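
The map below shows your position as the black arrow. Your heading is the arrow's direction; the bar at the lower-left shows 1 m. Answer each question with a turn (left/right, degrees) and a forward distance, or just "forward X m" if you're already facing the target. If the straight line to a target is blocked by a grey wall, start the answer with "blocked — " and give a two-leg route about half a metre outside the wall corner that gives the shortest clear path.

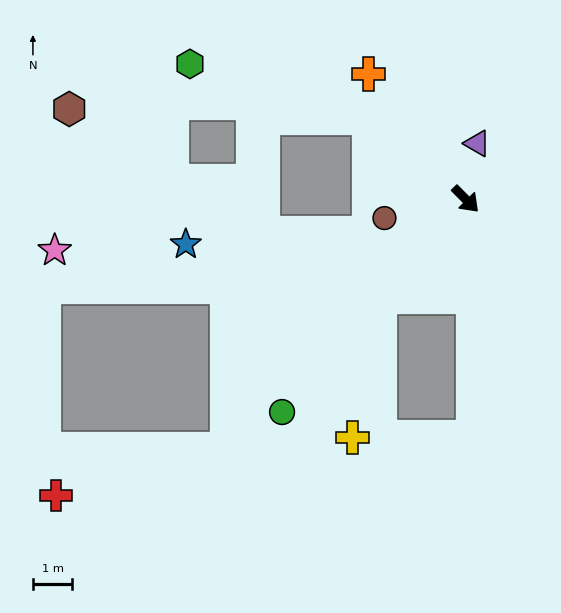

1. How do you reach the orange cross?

turn left 173°, forward 4.0 m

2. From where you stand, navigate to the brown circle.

turn right 122°, forward 2.1 m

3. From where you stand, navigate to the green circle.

turn right 86°, forward 7.1 m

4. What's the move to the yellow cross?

blocked — turn right 86°, forward 3.3 m, then turn left 30°, forward 3.6 m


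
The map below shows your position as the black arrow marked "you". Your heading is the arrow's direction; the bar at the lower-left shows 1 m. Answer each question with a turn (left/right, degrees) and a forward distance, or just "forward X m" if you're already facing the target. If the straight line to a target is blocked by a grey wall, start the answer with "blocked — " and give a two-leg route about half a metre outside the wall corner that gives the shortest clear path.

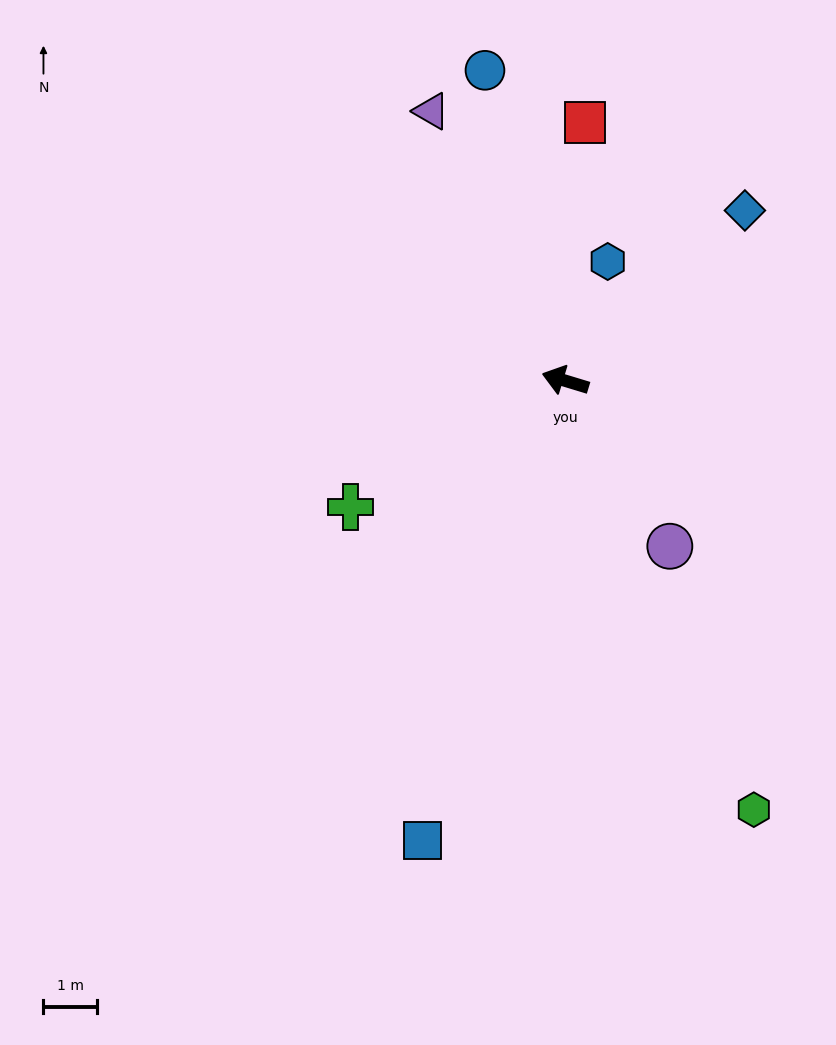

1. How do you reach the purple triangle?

turn right 47°, forward 5.6 m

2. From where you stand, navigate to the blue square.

turn left 90°, forward 9.0 m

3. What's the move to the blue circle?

turn right 59°, forward 6.0 m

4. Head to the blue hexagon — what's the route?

turn right 93°, forward 2.4 m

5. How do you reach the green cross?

turn left 47°, forward 4.6 m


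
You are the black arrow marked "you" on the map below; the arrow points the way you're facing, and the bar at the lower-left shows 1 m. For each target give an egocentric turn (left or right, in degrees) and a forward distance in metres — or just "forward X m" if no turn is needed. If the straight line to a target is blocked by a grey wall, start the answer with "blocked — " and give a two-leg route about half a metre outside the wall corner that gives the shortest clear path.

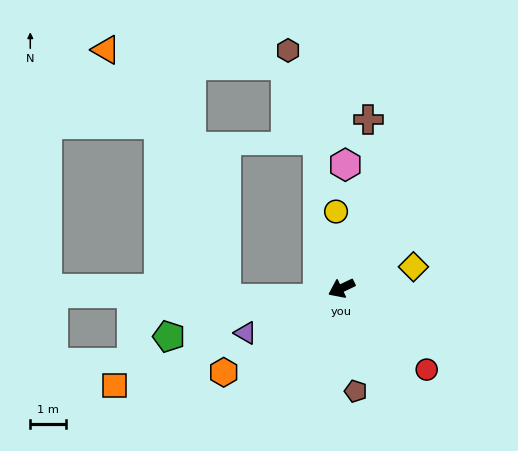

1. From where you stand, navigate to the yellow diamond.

turn left 171°, forward 2.1 m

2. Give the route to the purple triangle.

forward 3.0 m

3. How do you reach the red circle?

turn left 111°, forward 3.3 m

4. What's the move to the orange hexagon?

turn left 10°, forward 4.1 m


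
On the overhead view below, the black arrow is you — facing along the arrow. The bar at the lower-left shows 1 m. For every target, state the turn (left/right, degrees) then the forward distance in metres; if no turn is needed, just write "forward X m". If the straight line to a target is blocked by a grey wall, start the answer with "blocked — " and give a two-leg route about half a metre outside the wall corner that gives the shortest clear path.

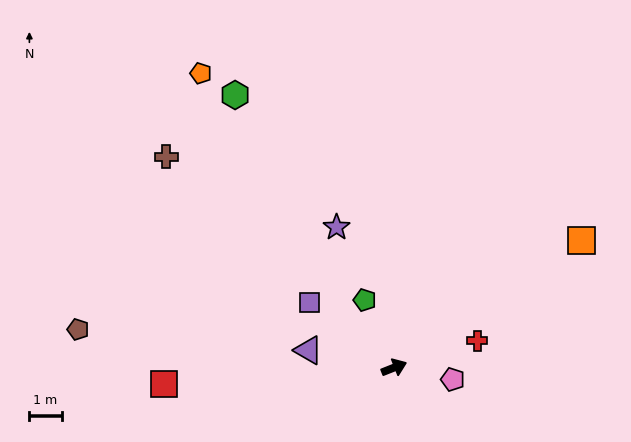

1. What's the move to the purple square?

turn left 121°, forward 3.3 m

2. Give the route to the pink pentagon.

turn right 33°, forward 1.9 m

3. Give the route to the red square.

turn left 162°, forward 7.2 m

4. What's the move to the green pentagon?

turn left 92°, forward 2.3 m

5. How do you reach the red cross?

turn right 4°, forward 2.7 m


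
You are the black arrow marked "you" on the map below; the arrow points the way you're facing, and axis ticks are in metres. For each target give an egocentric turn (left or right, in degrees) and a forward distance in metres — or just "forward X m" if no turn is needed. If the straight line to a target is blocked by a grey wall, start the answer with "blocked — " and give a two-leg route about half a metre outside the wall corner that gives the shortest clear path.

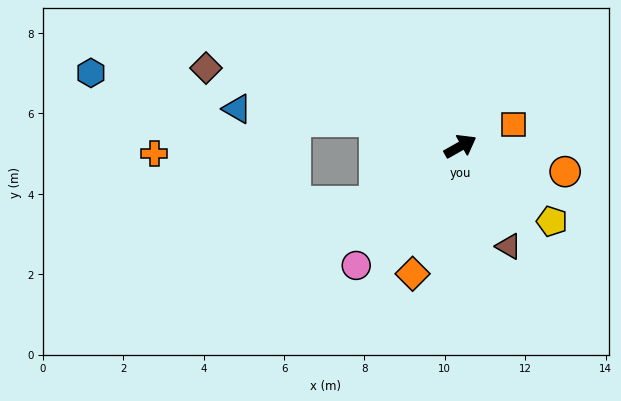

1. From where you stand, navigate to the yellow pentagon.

turn right 69°, forward 2.9 m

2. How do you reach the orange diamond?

turn right 140°, forward 3.4 m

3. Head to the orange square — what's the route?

turn right 7°, forward 1.4 m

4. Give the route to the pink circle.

turn right 161°, forward 3.9 m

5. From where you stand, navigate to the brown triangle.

turn right 94°, forward 2.8 m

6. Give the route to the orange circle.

turn right 43°, forward 2.7 m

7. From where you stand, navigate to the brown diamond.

turn left 134°, forward 6.6 m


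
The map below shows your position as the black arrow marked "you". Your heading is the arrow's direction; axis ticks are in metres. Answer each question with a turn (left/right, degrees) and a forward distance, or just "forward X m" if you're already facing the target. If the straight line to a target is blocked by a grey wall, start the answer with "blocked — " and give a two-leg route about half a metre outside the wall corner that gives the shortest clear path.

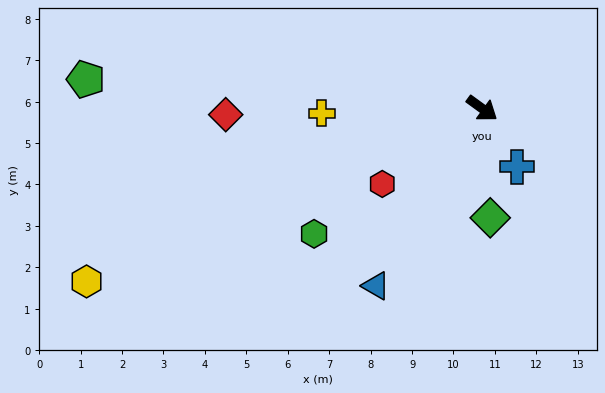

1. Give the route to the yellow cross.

turn right 142°, forward 3.9 m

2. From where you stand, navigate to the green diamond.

turn right 50°, forward 2.6 m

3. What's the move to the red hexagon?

turn right 107°, forward 3.0 m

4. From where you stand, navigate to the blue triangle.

turn right 85°, forward 5.0 m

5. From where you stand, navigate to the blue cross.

turn right 23°, forward 1.6 m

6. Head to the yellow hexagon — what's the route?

turn right 120°, forward 10.4 m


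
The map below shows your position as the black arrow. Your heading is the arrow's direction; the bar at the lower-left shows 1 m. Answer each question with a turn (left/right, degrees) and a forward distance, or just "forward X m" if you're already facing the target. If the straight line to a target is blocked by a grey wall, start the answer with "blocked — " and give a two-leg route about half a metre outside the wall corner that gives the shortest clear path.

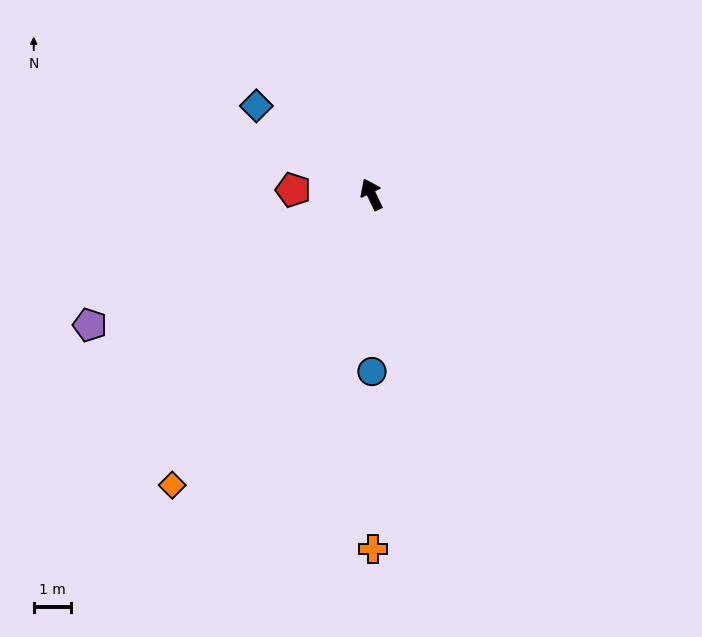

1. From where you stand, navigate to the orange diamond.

turn left 120°, forward 9.3 m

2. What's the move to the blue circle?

turn left 155°, forward 4.7 m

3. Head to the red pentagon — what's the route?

turn left 61°, forward 2.1 m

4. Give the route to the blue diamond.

turn left 27°, forward 3.8 m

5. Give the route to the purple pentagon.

turn left 89°, forward 8.2 m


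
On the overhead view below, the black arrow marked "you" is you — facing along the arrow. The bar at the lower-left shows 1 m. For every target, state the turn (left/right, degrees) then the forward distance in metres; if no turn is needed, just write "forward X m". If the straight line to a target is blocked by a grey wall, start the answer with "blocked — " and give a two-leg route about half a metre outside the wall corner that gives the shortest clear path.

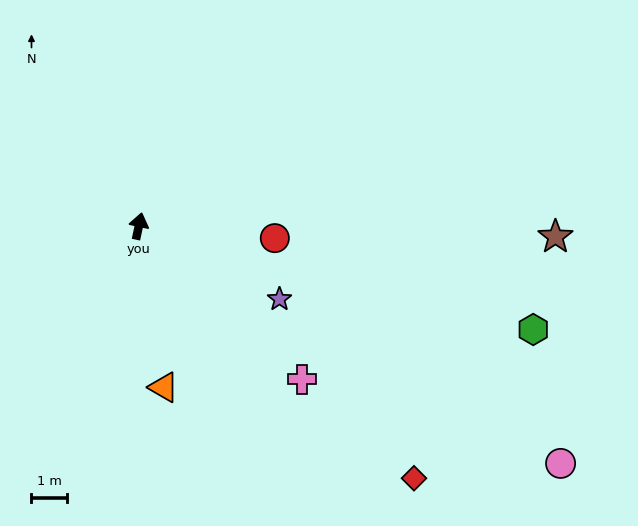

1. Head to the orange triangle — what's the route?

turn right 159°, forward 4.6 m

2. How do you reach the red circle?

turn right 83°, forward 3.9 m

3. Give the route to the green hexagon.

turn right 93°, forward 11.5 m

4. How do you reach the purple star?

turn right 105°, forward 4.5 m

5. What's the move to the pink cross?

turn right 121°, forward 6.3 m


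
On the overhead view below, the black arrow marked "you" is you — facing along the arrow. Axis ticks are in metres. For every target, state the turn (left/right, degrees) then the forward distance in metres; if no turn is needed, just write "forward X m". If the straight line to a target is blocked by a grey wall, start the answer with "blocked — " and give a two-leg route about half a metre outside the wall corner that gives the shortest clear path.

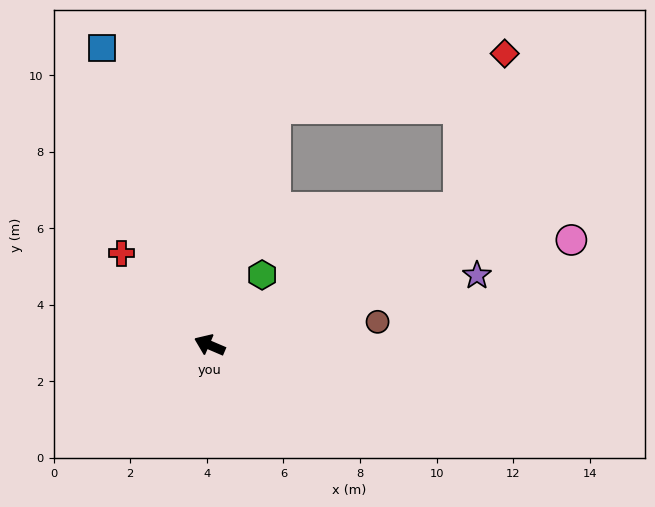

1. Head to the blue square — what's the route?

turn right 47°, forward 8.2 m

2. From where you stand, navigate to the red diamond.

blocked — turn right 128°, forward 7.4 m, then turn left 45°, forward 4.2 m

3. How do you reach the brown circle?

turn right 149°, forward 4.4 m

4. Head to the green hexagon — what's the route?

turn right 104°, forward 2.3 m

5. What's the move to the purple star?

turn right 142°, forward 7.2 m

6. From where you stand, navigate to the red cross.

turn right 23°, forward 3.3 m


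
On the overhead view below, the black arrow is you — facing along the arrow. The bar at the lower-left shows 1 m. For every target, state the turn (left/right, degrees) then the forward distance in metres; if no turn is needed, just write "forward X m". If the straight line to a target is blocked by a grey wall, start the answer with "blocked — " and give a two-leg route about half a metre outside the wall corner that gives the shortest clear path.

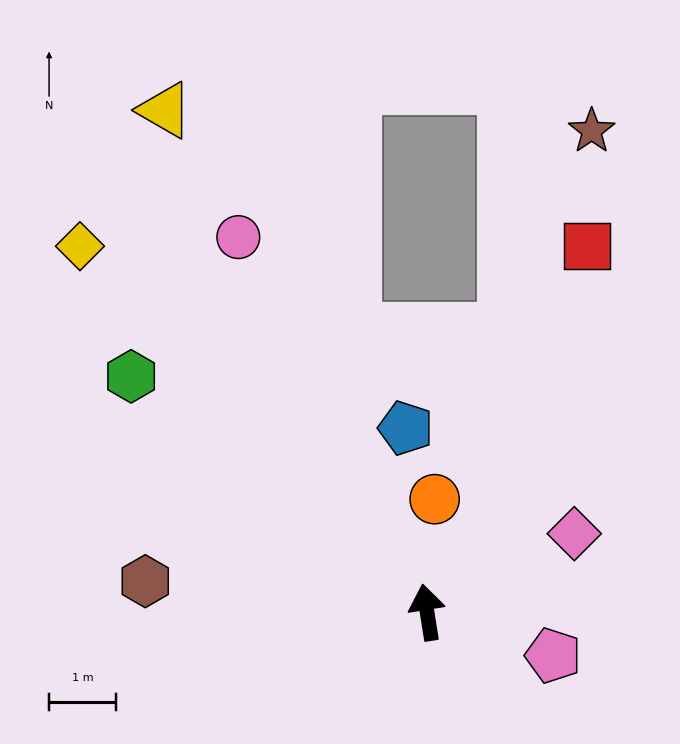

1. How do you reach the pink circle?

turn left 18°, forward 6.3 m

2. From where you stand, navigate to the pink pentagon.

turn right 118°, forward 2.0 m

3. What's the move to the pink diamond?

turn right 71°, forward 2.5 m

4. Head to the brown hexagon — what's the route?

turn left 75°, forward 4.2 m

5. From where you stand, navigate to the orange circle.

turn right 13°, forward 1.7 m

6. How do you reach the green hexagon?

turn left 42°, forward 5.7 m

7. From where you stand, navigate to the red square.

turn right 33°, forward 6.0 m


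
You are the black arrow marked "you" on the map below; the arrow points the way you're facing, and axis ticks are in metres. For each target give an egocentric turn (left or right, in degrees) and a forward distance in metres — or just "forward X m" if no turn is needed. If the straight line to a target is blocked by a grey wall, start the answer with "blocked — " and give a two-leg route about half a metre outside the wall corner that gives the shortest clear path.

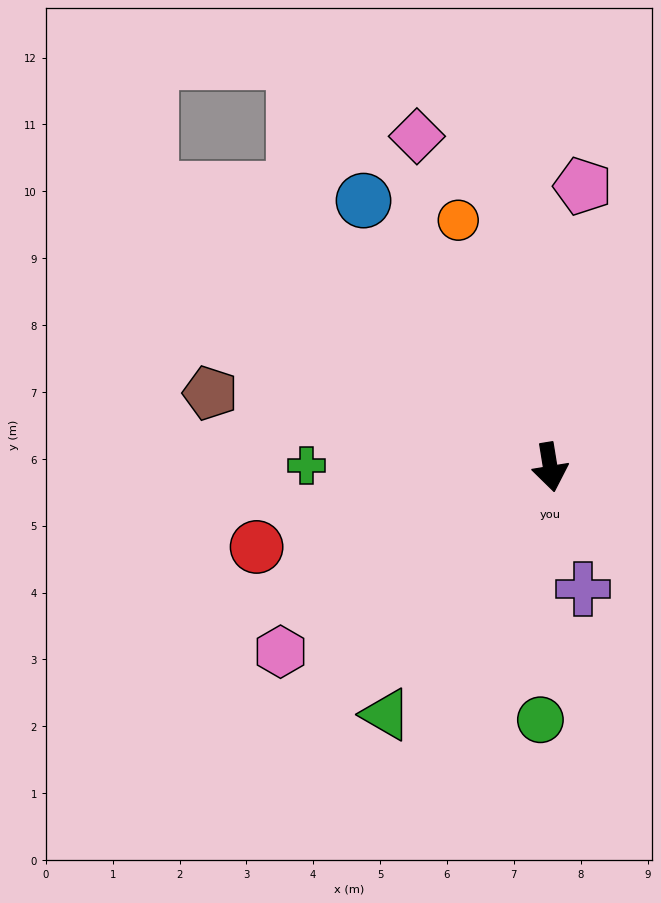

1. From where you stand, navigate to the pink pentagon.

turn left 164°, forward 4.2 m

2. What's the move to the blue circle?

turn right 154°, forward 4.9 m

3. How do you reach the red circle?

turn right 84°, forward 4.6 m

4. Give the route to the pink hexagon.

turn right 65°, forward 4.9 m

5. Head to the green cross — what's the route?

turn right 100°, forward 3.6 m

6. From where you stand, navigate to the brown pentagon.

turn right 112°, forward 5.2 m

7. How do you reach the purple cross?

turn left 6°, forward 1.9 m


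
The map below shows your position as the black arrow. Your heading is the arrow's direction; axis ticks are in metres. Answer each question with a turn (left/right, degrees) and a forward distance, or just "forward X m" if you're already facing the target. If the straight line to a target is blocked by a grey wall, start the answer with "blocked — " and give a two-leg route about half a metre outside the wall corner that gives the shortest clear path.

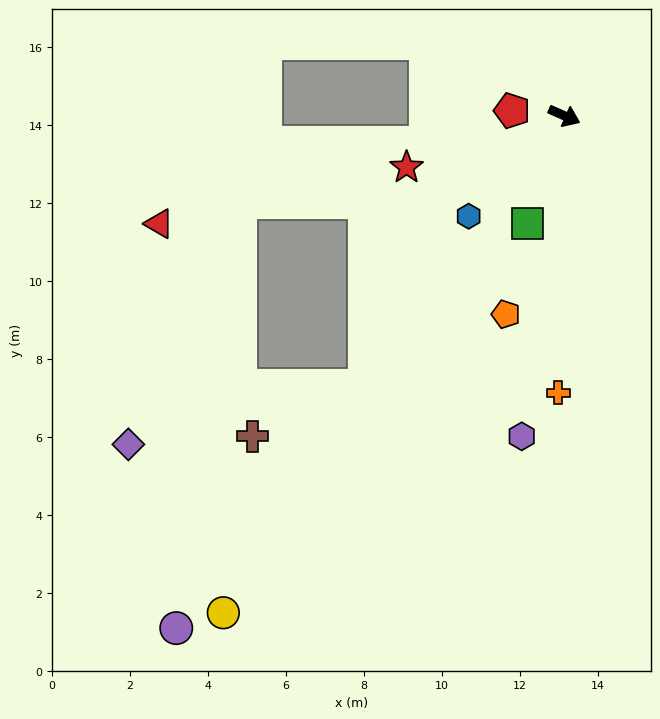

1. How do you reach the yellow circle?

turn right 101°, forward 15.5 m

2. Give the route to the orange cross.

turn right 67°, forward 7.1 m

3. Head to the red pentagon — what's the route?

turn right 162°, forward 1.3 m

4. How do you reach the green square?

turn right 85°, forward 2.9 m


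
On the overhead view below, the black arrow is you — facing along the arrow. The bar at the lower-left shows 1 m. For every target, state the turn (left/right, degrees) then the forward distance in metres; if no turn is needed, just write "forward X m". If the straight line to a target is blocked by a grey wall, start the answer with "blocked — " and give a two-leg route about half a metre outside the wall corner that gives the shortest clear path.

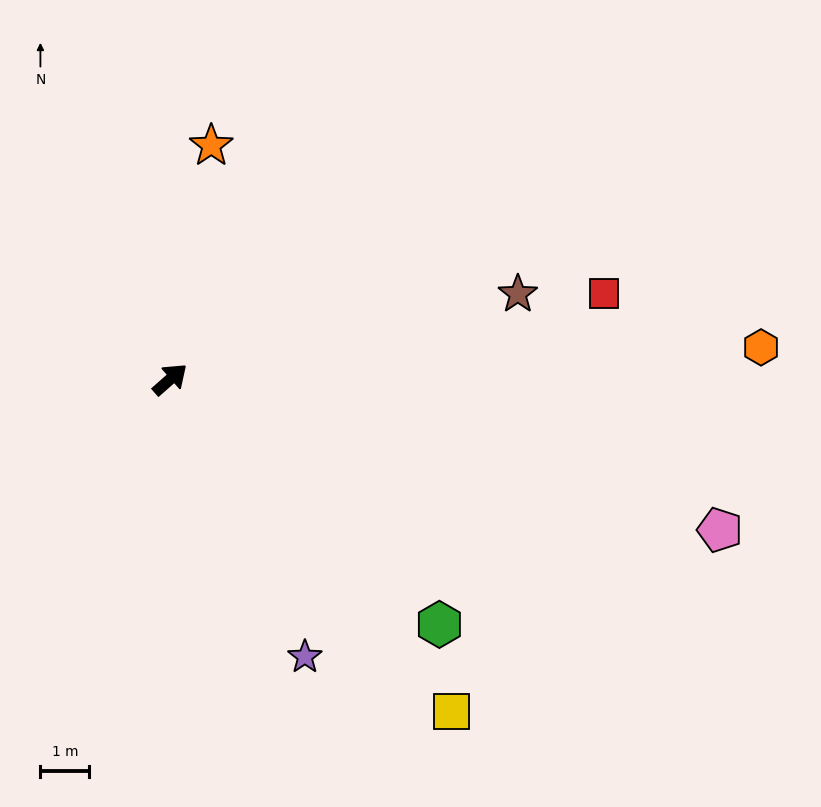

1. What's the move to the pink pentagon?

turn right 57°, forward 11.6 m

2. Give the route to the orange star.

turn left 39°, forward 4.8 m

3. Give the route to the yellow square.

turn right 91°, forward 8.9 m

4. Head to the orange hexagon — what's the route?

turn right 38°, forward 12.1 m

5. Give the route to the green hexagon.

turn right 84°, forward 7.4 m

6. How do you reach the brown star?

turn right 28°, forward 7.3 m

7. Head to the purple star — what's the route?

turn right 105°, forward 6.3 m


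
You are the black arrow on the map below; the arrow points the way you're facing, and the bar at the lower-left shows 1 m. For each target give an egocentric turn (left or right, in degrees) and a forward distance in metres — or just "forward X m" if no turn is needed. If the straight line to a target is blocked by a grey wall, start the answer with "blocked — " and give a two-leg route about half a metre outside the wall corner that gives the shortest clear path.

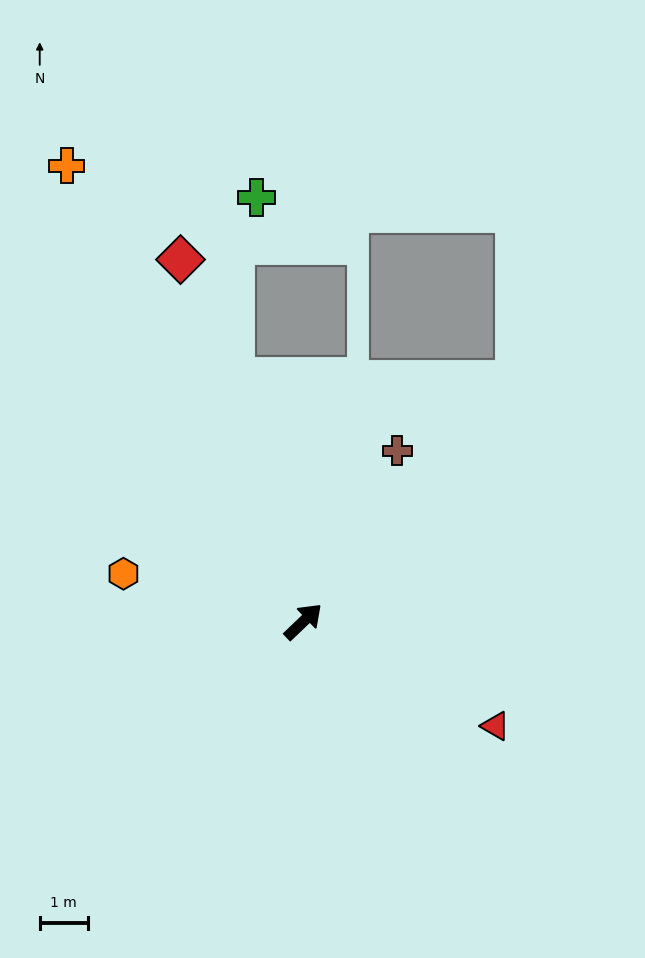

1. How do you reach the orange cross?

turn left 74°, forward 10.8 m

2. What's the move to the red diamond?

turn left 65°, forward 8.0 m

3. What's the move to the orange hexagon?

turn left 121°, forward 3.9 m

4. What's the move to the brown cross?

turn left 17°, forward 4.1 m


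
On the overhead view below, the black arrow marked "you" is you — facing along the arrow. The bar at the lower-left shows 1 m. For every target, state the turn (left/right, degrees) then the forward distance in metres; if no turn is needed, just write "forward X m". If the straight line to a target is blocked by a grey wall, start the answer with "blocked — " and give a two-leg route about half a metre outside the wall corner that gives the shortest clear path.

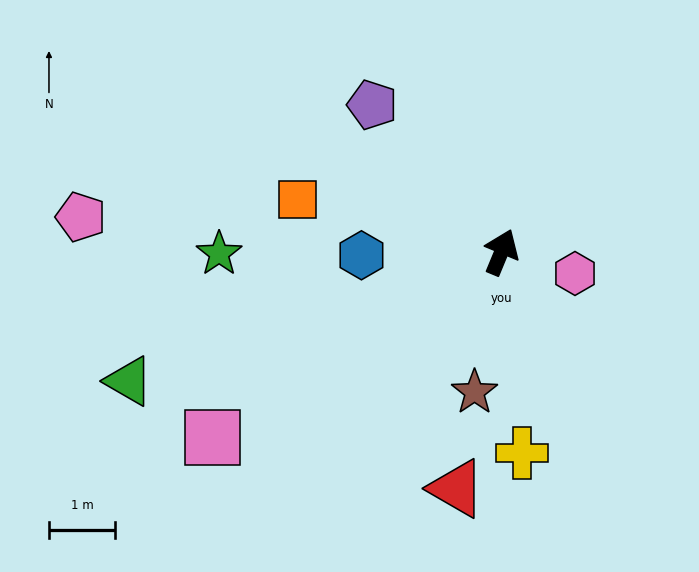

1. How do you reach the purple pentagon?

turn left 64°, forward 3.0 m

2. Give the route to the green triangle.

turn left 132°, forward 6.0 m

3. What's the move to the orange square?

turn left 98°, forward 3.2 m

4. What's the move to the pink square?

turn left 145°, forward 5.2 m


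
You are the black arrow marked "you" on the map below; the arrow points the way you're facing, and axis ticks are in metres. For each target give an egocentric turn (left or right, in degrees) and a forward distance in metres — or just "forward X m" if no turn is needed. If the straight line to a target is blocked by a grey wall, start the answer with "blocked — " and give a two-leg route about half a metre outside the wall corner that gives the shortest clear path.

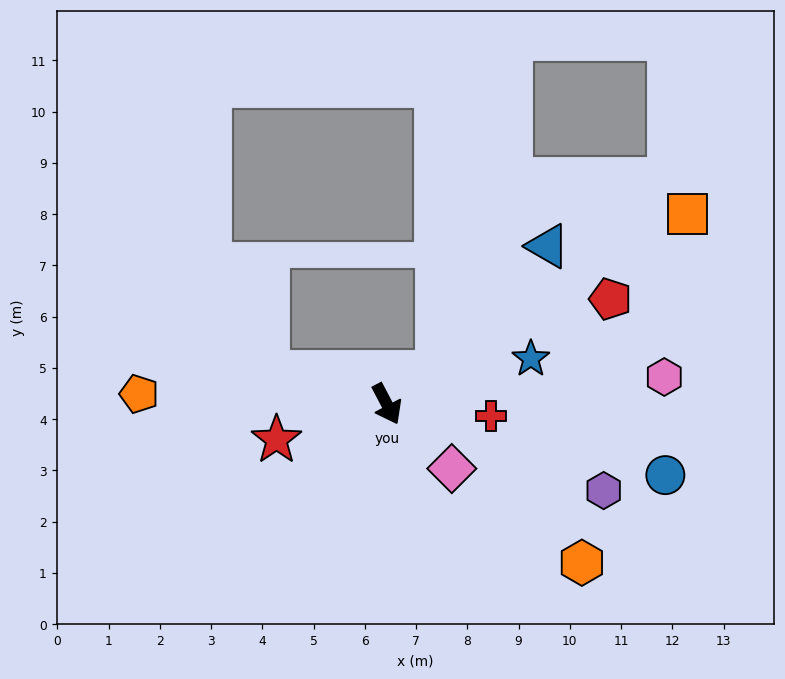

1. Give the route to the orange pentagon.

turn right 120°, forward 4.8 m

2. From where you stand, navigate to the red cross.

turn left 56°, forward 2.0 m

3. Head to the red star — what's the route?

turn right 100°, forward 2.3 m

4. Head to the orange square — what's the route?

turn left 95°, forward 6.9 m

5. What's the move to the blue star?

turn left 80°, forward 2.9 m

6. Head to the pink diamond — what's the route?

turn left 18°, forward 1.8 m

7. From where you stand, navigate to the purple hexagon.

turn left 41°, forward 4.6 m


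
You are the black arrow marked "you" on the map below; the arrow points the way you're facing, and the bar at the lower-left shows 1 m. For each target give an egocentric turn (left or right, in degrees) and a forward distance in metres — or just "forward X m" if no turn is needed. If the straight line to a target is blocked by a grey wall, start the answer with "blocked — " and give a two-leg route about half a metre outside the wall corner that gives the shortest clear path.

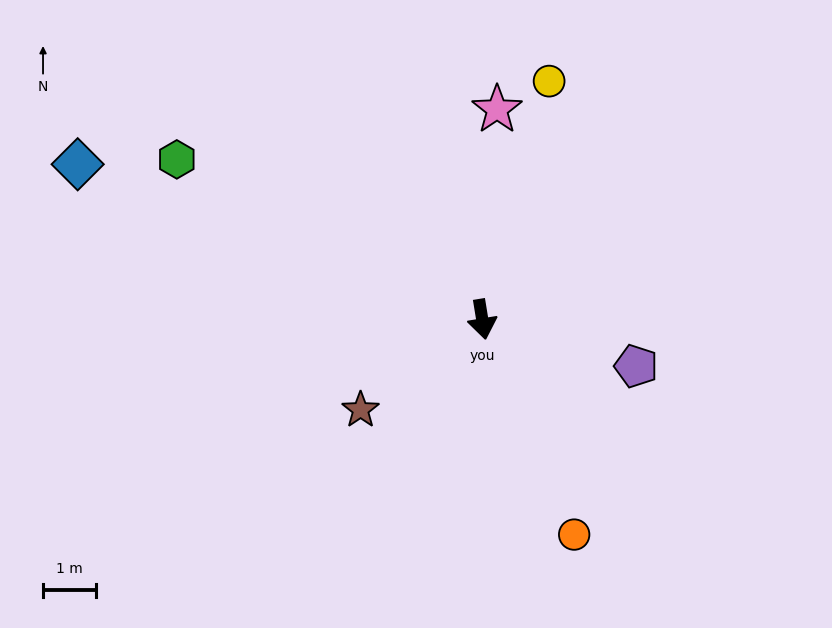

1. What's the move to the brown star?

turn right 63°, forward 2.8 m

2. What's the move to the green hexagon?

turn right 127°, forward 6.5 m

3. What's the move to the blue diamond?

turn right 120°, forward 8.1 m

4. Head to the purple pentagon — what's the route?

turn left 64°, forward 3.0 m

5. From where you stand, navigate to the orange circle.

turn left 14°, forward 4.4 m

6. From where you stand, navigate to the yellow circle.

turn left 155°, forward 4.6 m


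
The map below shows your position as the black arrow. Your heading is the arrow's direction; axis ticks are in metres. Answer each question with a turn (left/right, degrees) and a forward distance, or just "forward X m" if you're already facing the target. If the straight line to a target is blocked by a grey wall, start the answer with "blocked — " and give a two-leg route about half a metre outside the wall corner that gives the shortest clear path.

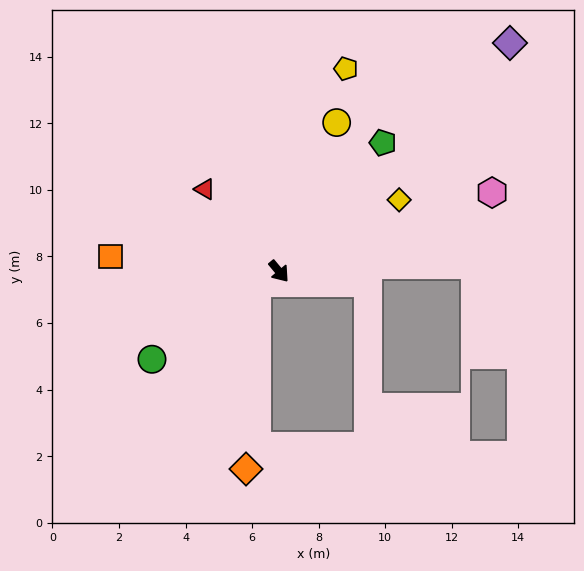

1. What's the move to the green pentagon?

turn left 101°, forward 5.0 m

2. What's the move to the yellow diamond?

turn left 81°, forward 4.2 m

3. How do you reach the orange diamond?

blocked — turn right 102°, forward 0.8 m, then turn left 59°, forward 5.6 m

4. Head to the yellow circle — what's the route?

turn left 119°, forward 4.8 m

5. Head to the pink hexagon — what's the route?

turn left 70°, forward 6.8 m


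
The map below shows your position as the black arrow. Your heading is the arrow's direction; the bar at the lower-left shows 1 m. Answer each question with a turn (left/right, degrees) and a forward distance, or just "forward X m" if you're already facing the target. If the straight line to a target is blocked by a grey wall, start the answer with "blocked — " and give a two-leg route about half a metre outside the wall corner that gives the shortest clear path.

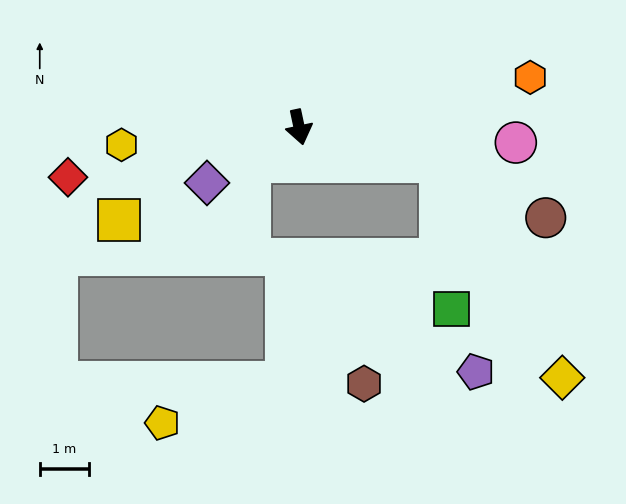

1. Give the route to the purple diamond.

turn right 71°, forward 2.2 m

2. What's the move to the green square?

blocked — turn left 64°, forward 2.9 m, then turn right 72°, forward 3.0 m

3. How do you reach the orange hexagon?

turn left 90°, forward 4.8 m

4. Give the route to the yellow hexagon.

turn right 96°, forward 3.6 m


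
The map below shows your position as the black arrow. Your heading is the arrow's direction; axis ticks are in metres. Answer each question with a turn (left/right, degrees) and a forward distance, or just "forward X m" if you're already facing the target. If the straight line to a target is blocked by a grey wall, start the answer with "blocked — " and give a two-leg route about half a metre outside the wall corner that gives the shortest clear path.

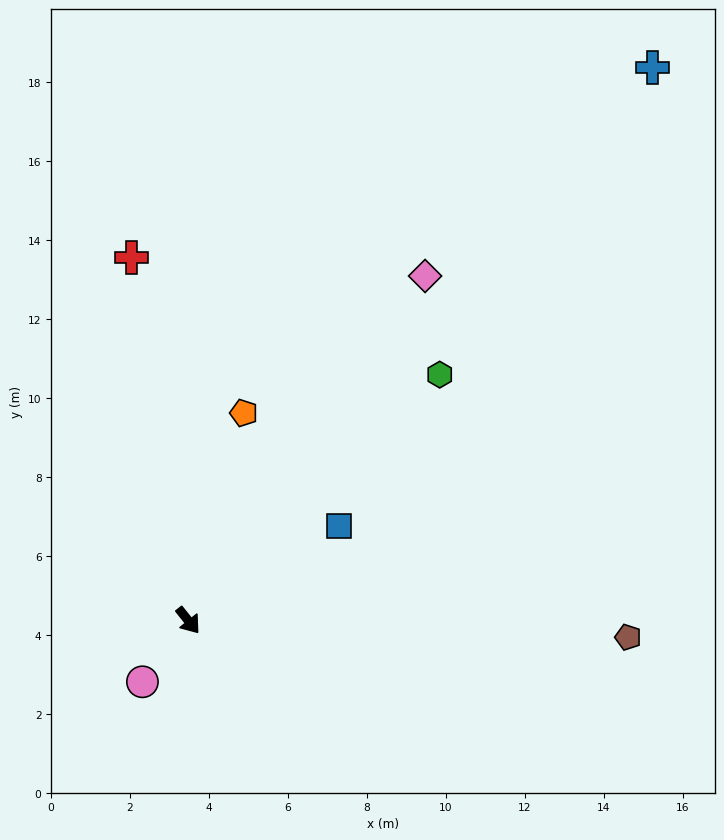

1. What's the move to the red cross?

turn left 150°, forward 9.3 m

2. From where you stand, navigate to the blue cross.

turn left 101°, forward 18.3 m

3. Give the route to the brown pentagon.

turn left 49°, forward 11.1 m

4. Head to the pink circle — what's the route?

turn right 75°, forward 1.9 m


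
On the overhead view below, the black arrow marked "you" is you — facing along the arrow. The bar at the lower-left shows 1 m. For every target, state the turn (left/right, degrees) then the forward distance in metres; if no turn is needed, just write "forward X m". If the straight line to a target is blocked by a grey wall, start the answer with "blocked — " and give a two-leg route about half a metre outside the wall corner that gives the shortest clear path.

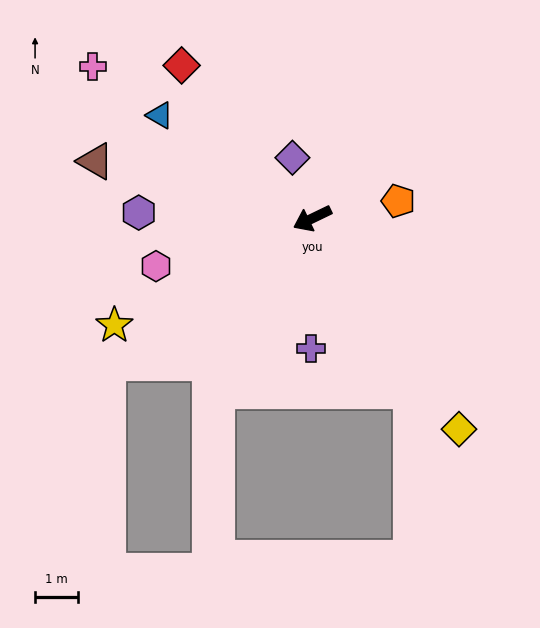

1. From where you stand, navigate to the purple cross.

turn left 64°, forward 3.0 m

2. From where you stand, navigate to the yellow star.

turn left 3°, forward 5.2 m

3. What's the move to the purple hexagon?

turn right 28°, forward 4.1 m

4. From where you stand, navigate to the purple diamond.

turn right 98°, forward 1.5 m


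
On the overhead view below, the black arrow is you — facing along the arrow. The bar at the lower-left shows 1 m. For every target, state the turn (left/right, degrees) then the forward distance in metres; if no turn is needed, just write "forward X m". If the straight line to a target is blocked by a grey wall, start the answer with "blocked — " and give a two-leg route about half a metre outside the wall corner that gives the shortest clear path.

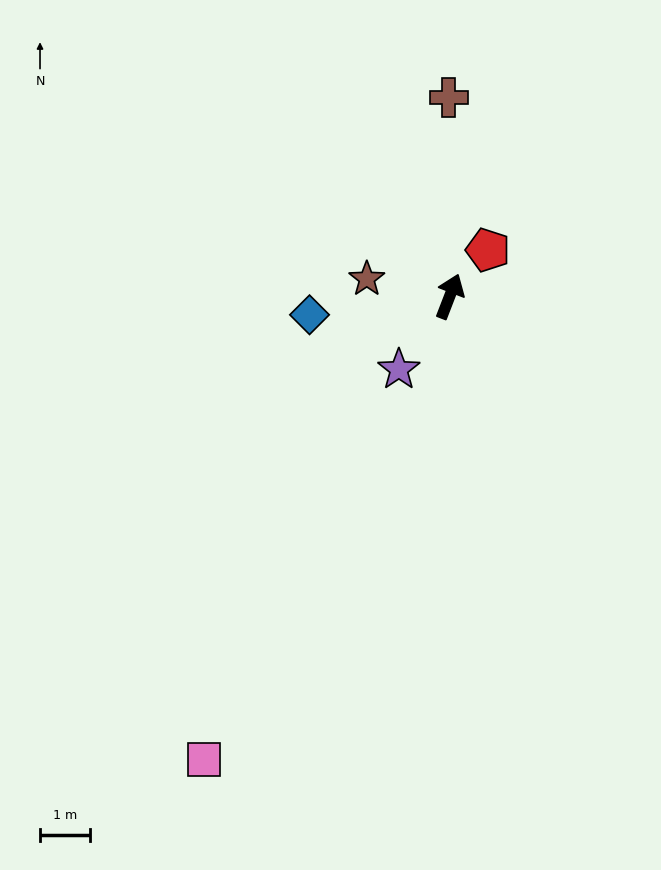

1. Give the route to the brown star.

turn left 99°, forward 1.7 m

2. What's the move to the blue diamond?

turn left 119°, forward 2.8 m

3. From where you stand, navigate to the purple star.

turn left 166°, forward 1.8 m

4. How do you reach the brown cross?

turn left 21°, forward 4.0 m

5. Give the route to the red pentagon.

turn right 18°, forward 1.2 m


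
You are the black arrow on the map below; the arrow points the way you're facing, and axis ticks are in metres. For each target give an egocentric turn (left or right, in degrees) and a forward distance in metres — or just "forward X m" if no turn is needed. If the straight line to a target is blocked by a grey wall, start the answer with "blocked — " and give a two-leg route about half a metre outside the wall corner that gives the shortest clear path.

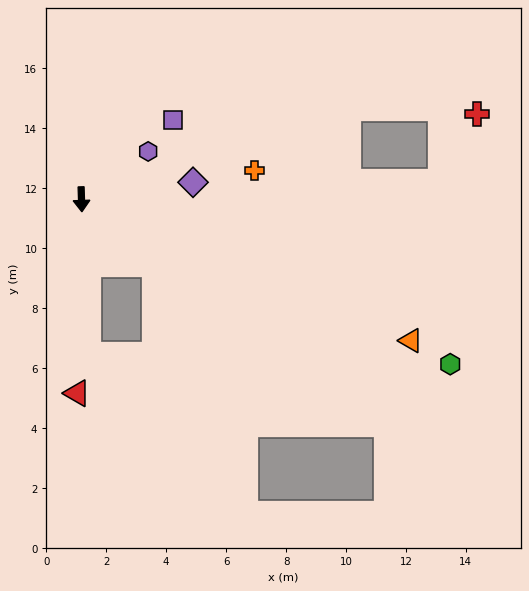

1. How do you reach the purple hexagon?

turn left 124°, forward 2.7 m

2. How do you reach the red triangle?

turn right 3°, forward 6.5 m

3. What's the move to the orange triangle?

turn left 65°, forward 12.0 m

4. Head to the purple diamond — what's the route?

turn left 97°, forward 3.8 m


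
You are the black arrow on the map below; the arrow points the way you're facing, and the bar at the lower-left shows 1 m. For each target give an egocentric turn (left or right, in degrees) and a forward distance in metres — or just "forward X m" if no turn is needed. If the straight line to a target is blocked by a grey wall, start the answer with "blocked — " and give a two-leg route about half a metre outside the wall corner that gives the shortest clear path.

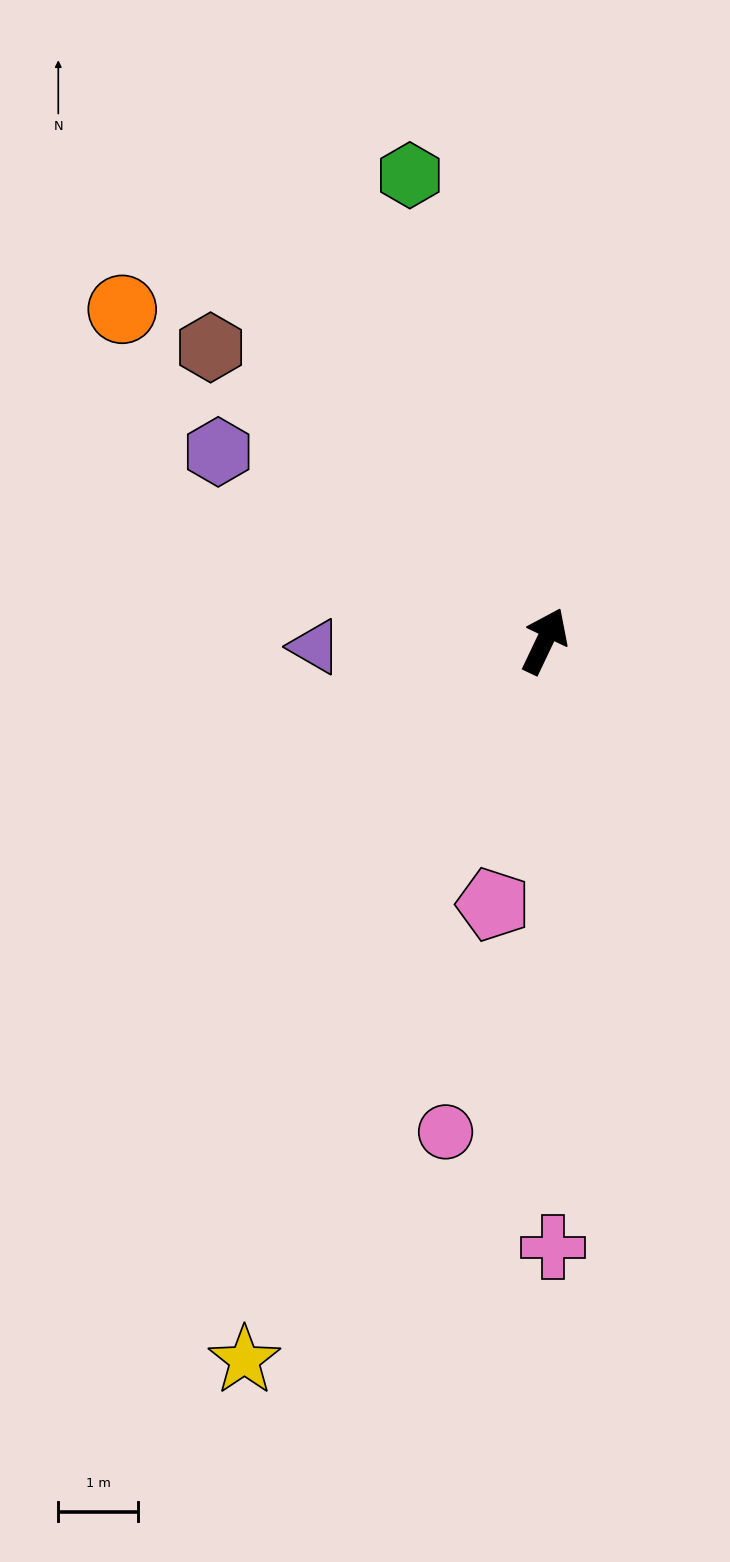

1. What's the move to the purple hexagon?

turn left 85°, forward 4.7 m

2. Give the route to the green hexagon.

turn left 42°, forward 6.1 m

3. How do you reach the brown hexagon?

turn left 74°, forward 5.6 m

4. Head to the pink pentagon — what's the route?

turn right 166°, forward 3.4 m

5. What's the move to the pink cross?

turn right 154°, forward 7.6 m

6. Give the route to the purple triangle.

turn left 117°, forward 2.9 m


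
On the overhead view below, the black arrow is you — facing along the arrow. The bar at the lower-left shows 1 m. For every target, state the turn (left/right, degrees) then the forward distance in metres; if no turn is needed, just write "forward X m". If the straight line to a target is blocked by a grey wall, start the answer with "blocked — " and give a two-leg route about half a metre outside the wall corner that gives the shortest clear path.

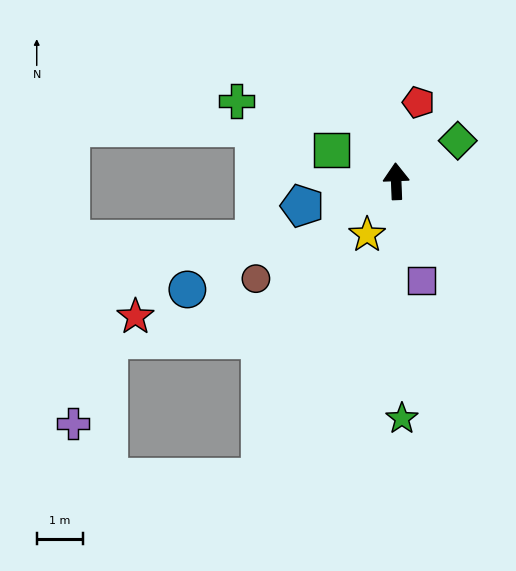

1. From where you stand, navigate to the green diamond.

turn right 59°, forward 1.6 m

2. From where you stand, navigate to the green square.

turn left 62°, forward 1.5 m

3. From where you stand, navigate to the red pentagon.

turn right 18°, forward 1.8 m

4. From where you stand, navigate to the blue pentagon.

turn left 102°, forward 2.1 m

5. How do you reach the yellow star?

turn left 149°, forward 1.3 m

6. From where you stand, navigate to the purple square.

turn right 168°, forward 2.2 m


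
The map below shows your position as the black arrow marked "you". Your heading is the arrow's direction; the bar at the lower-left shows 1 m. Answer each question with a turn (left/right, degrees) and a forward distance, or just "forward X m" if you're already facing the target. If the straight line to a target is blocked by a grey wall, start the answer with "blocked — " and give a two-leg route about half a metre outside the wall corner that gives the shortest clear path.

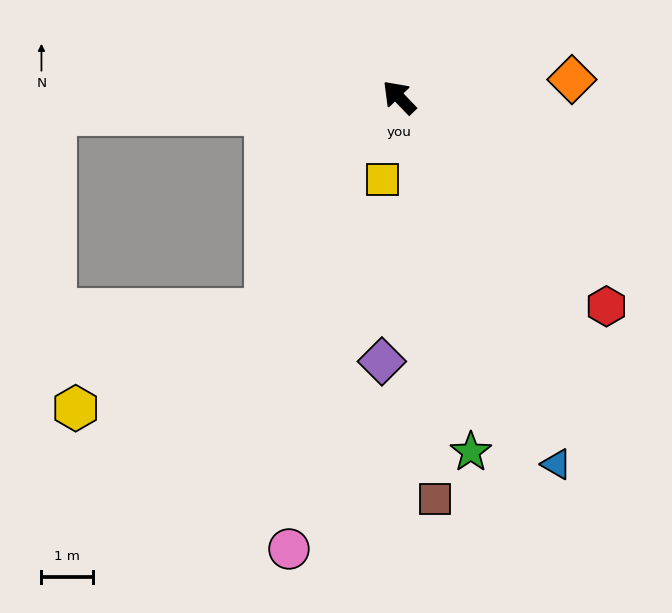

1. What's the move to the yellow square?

turn left 125°, forward 1.6 m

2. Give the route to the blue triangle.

turn left 159°, forward 7.8 m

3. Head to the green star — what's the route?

turn left 148°, forward 7.1 m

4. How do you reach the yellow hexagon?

blocked — turn left 104°, forward 4.9 m, then turn right 30°, forward 4.2 m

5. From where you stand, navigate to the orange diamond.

turn right 128°, forward 3.4 m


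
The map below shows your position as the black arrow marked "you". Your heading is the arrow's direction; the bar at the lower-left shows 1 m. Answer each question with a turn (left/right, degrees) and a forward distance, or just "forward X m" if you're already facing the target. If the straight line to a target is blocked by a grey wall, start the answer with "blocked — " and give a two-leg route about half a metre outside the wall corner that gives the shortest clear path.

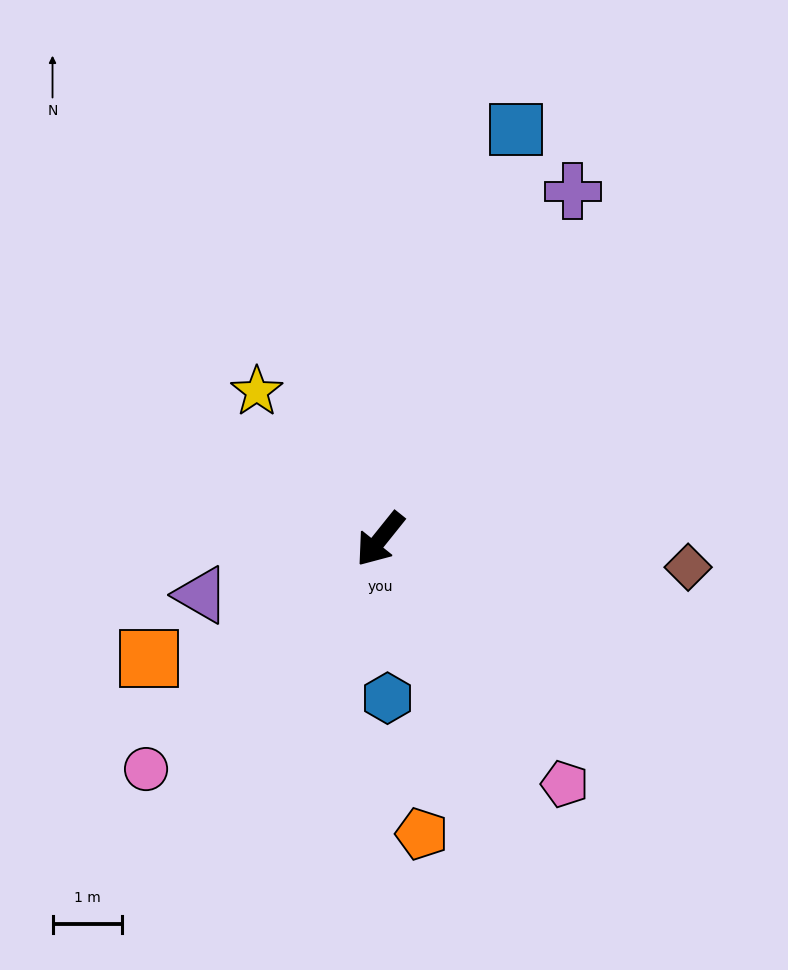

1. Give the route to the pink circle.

turn right 7°, forward 4.7 m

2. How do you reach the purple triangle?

turn right 34°, forward 2.7 m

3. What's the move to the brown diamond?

turn left 124°, forward 4.5 m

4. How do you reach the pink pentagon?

turn left 76°, forward 4.4 m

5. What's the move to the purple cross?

turn right 170°, forward 5.8 m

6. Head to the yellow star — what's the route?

turn right 101°, forward 2.8 m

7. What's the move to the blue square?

turn right 160°, forward 6.2 m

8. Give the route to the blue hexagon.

turn left 41°, forward 2.3 m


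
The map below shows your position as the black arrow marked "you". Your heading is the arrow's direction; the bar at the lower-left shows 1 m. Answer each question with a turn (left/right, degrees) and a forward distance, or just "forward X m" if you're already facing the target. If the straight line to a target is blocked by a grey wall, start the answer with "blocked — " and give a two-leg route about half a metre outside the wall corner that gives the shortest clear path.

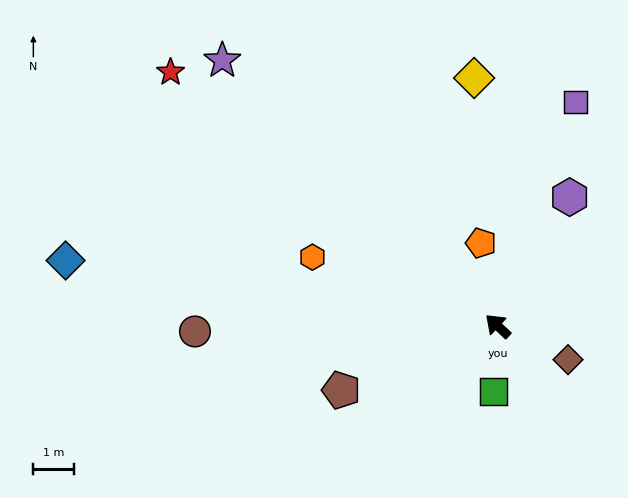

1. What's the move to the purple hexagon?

turn right 76°, forward 3.6 m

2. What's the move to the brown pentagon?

turn left 65°, forward 4.2 m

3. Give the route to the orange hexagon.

turn left 23°, forward 4.9 m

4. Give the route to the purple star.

forward 9.4 m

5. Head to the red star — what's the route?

turn left 5°, forward 10.2 m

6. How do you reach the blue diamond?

turn left 34°, forward 10.7 m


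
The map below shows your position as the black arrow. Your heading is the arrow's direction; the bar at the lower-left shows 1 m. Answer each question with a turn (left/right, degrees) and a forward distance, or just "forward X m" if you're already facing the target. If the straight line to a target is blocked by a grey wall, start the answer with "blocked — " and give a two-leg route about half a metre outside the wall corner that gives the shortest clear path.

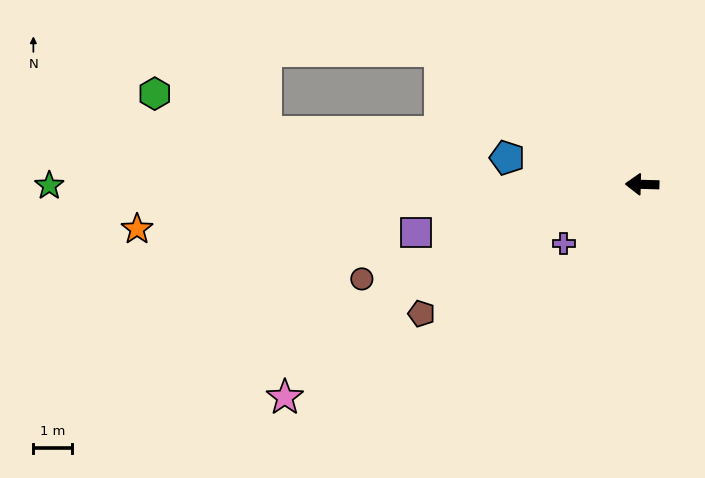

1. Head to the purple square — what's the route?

turn left 14°, forward 6.0 m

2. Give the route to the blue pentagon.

turn right 10°, forward 3.6 m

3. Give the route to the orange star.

turn left 7°, forward 13.3 m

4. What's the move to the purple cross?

turn left 39°, forward 2.6 m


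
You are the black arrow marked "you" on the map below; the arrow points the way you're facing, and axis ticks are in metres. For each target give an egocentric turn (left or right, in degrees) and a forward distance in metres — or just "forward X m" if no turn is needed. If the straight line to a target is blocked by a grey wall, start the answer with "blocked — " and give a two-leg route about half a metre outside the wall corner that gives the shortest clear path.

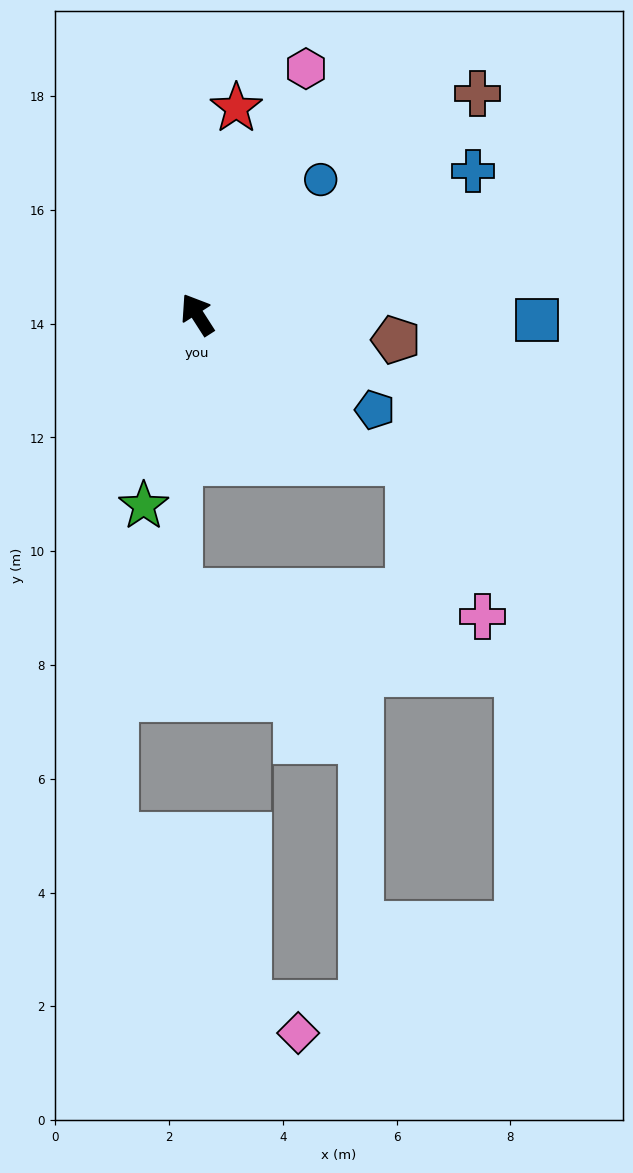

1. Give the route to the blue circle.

turn right 75°, forward 3.2 m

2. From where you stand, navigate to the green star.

turn left 132°, forward 3.5 m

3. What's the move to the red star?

turn right 43°, forward 3.7 m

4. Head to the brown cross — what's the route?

turn right 84°, forward 6.3 m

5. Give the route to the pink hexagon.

turn right 56°, forward 4.7 m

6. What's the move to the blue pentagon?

turn right 151°, forward 3.5 m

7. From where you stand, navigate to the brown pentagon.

turn right 130°, forward 3.5 m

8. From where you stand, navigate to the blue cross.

turn right 95°, forward 5.5 m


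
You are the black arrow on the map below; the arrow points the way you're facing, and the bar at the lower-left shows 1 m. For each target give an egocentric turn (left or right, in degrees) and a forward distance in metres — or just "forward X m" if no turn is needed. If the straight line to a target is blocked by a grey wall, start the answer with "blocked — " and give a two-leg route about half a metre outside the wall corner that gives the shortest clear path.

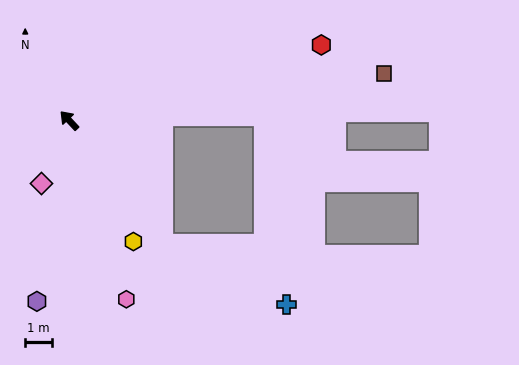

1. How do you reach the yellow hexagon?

turn left 165°, forward 5.2 m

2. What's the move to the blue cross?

blocked — turn left 173°, forward 5.9 m, then turn left 29°, forward 5.2 m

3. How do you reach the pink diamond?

turn left 113°, forward 2.6 m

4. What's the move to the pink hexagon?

turn left 155°, forward 7.1 m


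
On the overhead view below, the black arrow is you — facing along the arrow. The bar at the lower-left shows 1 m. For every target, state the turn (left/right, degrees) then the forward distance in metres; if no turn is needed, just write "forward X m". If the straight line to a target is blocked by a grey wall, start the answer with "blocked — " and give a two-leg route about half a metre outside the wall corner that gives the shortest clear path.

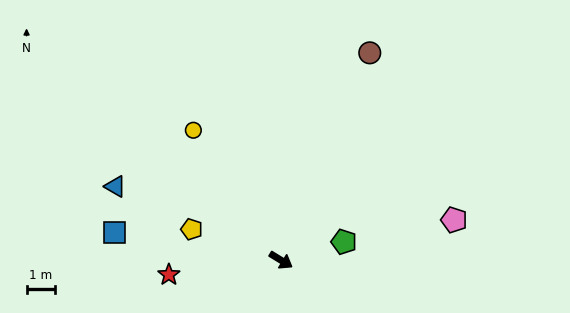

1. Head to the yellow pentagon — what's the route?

turn right 168°, forward 3.3 m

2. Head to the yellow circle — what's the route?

turn left 155°, forward 5.6 m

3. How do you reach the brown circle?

turn left 98°, forward 8.0 m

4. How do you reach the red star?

turn right 141°, forward 4.0 m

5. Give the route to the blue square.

turn right 158°, forward 6.0 m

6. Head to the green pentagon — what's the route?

turn left 48°, forward 2.3 m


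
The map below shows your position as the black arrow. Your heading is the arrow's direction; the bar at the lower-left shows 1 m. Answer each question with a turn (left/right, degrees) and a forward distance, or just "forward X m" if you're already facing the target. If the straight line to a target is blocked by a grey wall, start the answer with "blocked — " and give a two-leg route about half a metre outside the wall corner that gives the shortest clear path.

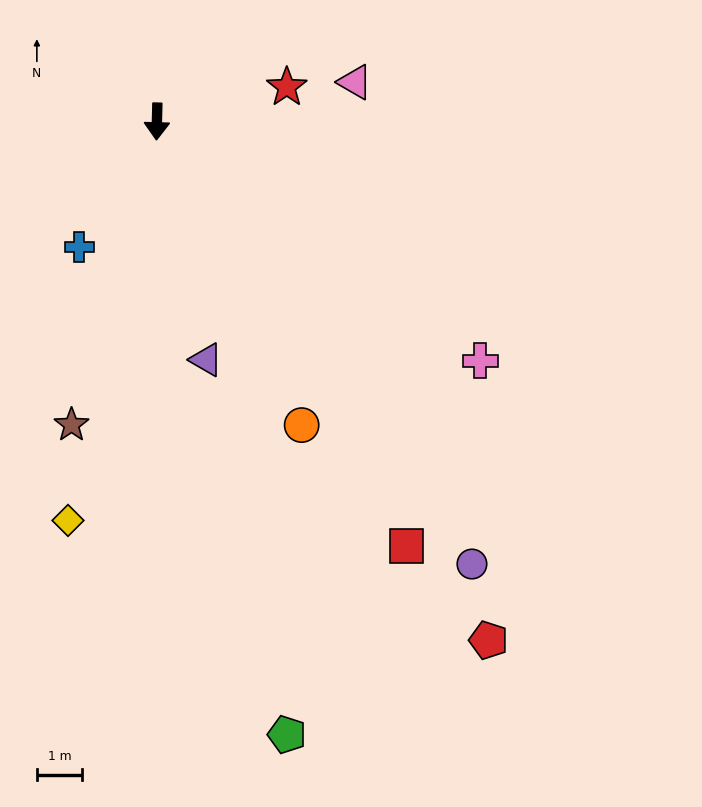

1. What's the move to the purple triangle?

turn left 13°, forward 5.4 m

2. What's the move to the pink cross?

turn left 55°, forward 8.9 m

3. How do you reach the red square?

turn left 32°, forward 10.9 m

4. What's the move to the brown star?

turn right 14°, forward 7.0 m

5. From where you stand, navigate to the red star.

turn left 106°, forward 3.0 m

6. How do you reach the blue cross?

turn right 30°, forward 3.3 m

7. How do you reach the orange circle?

turn left 27°, forward 7.5 m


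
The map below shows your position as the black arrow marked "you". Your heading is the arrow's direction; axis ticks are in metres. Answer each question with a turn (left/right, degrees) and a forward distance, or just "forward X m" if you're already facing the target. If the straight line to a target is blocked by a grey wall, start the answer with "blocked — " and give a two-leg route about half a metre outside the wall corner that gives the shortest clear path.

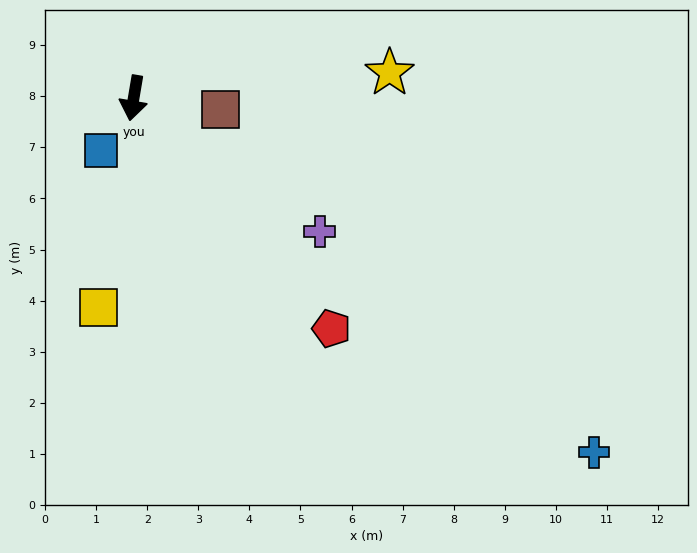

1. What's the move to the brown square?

turn left 92°, forward 1.7 m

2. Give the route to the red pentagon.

turn left 50°, forward 5.9 m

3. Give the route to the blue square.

turn right 23°, forward 1.2 m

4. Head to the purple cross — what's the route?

turn left 64°, forward 4.5 m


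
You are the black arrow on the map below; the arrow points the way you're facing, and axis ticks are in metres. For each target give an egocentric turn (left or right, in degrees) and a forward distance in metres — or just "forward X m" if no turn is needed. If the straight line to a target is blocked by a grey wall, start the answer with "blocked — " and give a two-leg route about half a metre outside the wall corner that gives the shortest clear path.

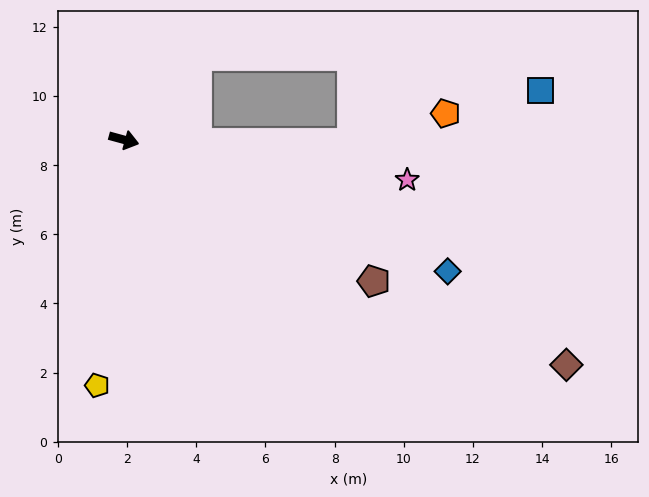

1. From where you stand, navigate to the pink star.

turn left 7°, forward 8.3 m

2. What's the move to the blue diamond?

turn right 7°, forward 10.1 m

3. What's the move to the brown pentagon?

turn right 14°, forward 8.3 m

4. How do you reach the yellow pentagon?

turn right 81°, forward 7.1 m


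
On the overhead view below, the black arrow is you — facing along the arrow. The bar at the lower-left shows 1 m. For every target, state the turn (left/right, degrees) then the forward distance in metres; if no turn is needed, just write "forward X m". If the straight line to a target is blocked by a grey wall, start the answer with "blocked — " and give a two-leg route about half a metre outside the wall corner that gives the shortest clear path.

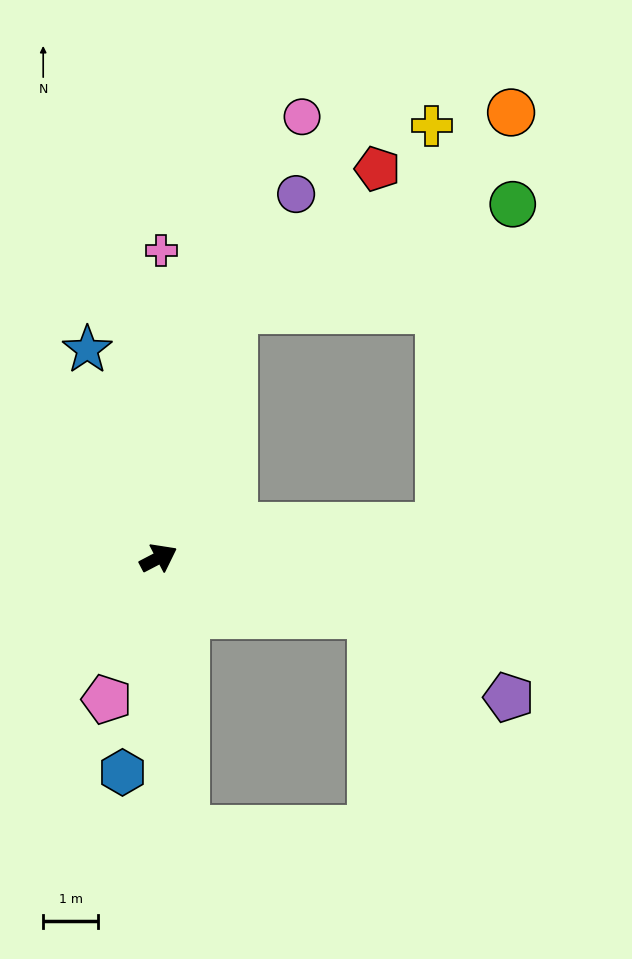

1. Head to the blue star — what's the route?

turn left 81°, forward 4.0 m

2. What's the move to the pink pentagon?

turn right 138°, forward 2.7 m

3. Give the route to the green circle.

blocked — turn left 45°, forward 4.7 m, then turn right 52°, forward 5.4 m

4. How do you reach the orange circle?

blocked — turn left 45°, forward 4.7 m, then turn right 37°, forward 6.2 m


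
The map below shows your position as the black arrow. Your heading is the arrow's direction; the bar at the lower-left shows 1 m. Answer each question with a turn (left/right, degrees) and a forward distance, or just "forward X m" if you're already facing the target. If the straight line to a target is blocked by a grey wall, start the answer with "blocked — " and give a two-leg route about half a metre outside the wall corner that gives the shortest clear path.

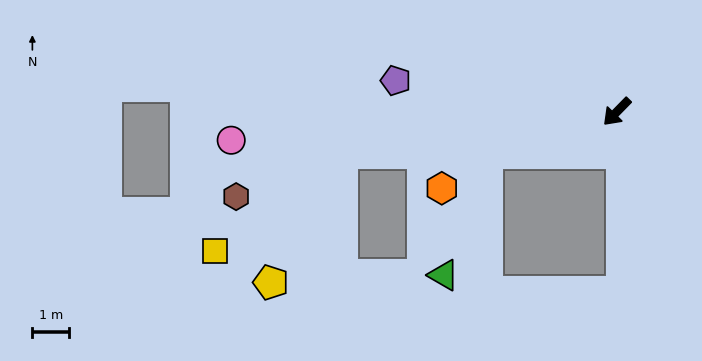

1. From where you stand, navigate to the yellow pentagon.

blocked — turn right 37°, forward 7.5 m, then turn left 52°, forward 4.0 m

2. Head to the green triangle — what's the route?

blocked — turn right 28°, forward 3.7 m, then turn left 53°, forward 3.5 m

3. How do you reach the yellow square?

blocked — turn right 37°, forward 7.5 m, then turn left 29°, forward 4.3 m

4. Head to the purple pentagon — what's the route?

turn right 54°, forward 6.0 m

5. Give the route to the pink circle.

turn right 41°, forward 10.4 m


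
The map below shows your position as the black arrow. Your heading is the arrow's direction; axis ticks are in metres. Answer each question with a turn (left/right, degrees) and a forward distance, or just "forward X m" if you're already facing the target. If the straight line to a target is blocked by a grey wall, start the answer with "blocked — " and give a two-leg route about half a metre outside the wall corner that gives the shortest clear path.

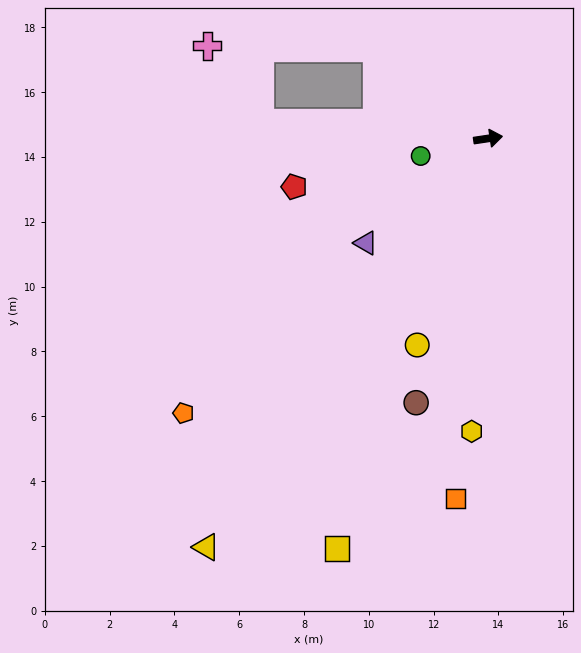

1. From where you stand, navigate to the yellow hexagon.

turn right 102°, forward 9.0 m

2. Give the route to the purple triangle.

turn right 148°, forward 5.0 m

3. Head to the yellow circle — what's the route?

turn right 117°, forward 6.7 m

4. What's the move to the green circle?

turn right 174°, forward 2.1 m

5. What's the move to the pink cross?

blocked — turn left 133°, forward 4.4 m, then turn left 38°, forward 5.2 m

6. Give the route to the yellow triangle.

turn right 133°, forward 15.3 m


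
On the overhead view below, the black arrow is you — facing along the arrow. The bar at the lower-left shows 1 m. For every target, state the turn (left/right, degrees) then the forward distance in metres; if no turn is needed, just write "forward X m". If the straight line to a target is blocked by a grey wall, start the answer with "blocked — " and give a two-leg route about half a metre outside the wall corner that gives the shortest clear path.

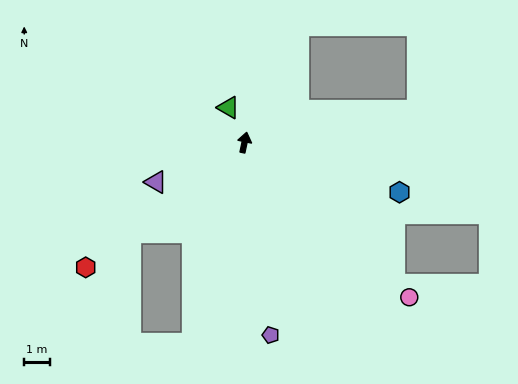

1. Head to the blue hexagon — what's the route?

turn right 96°, forward 6.4 m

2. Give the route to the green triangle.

turn left 37°, forward 1.5 m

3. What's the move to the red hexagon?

turn left 140°, forward 7.9 m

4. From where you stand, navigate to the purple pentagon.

turn right 160°, forward 7.6 m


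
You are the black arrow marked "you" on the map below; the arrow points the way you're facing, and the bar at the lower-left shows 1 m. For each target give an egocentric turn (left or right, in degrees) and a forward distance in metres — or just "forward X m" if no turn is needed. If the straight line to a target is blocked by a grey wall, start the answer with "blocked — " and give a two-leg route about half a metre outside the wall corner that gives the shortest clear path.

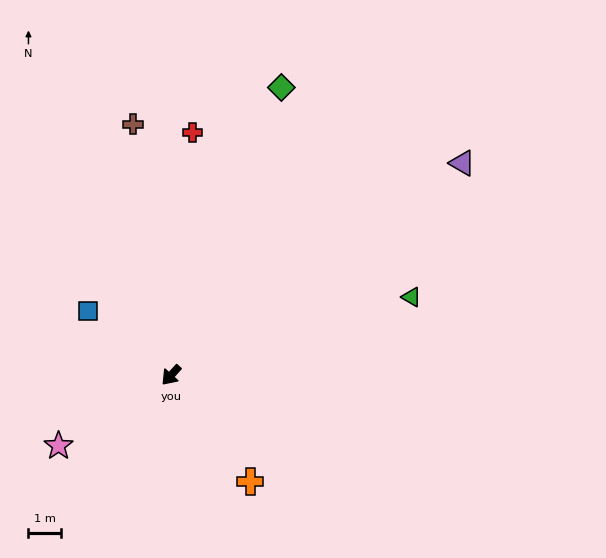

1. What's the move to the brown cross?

turn right 129°, forward 7.9 m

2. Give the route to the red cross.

turn right 143°, forward 7.6 m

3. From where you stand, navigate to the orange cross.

turn left 79°, forward 4.1 m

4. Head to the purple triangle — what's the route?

turn left 168°, forward 11.2 m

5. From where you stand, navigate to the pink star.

turn right 16°, forward 4.1 m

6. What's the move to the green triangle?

turn left 150°, forward 7.9 m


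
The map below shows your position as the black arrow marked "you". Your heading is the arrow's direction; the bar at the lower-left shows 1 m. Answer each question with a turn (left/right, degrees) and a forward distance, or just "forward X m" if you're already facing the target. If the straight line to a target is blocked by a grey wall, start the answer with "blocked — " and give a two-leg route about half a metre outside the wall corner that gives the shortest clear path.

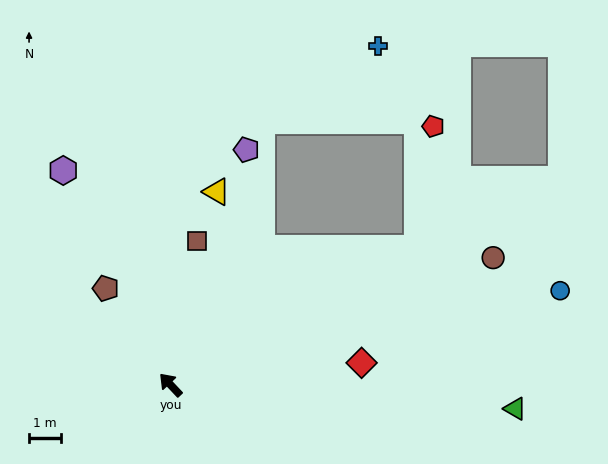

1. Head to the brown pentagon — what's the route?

turn right 9°, forward 3.6 m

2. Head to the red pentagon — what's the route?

blocked — turn right 104°, forward 8.8 m, then turn left 53°, forward 3.8 m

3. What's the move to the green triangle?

turn right 137°, forward 10.8 m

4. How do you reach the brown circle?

turn right 112°, forward 10.8 m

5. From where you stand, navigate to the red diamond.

turn right 127°, forward 6.0 m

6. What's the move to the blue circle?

turn right 120°, forward 12.5 m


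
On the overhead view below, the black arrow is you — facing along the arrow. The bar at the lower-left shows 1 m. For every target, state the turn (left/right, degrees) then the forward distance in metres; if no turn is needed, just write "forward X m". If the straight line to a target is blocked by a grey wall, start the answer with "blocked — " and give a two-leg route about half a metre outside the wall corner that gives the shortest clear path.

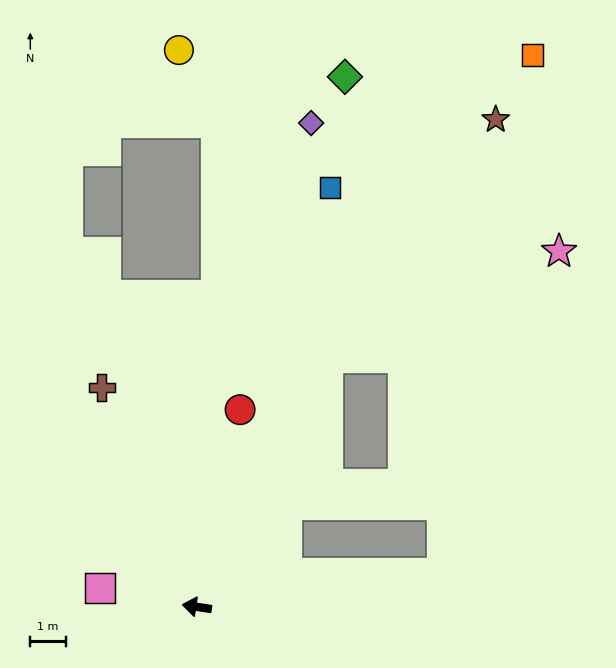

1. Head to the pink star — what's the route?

blocked — turn right 109°, forward 7.9 m, then turn right 38°, forward 7.1 m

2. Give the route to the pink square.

turn right 3°, forward 2.8 m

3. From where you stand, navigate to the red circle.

turn right 94°, forward 5.7 m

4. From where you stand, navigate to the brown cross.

turn right 58°, forward 6.7 m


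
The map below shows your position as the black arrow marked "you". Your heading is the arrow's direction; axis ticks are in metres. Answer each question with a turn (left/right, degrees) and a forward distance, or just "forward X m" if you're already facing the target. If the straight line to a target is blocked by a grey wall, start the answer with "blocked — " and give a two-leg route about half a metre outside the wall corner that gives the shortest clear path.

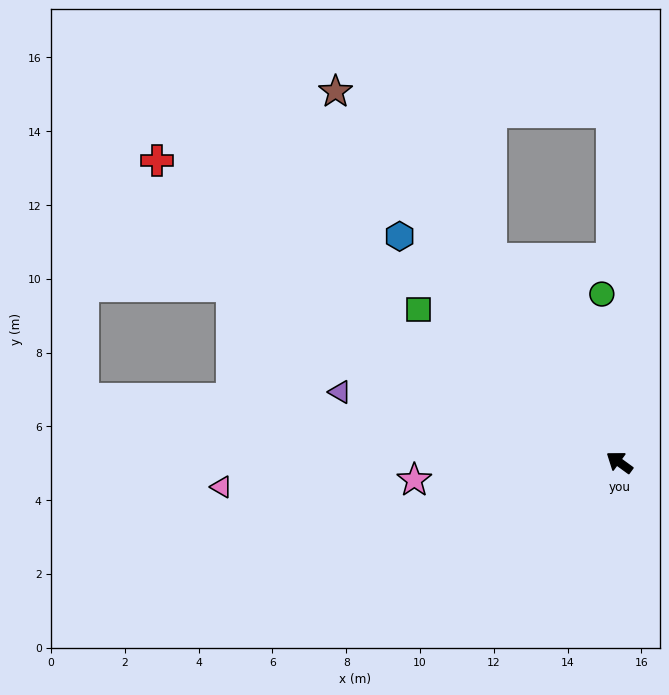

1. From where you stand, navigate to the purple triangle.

turn left 22°, forward 7.8 m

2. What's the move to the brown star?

turn right 17°, forward 12.7 m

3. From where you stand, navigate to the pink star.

turn left 41°, forward 5.6 m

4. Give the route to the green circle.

turn right 48°, forward 4.6 m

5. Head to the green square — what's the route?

forward 6.8 m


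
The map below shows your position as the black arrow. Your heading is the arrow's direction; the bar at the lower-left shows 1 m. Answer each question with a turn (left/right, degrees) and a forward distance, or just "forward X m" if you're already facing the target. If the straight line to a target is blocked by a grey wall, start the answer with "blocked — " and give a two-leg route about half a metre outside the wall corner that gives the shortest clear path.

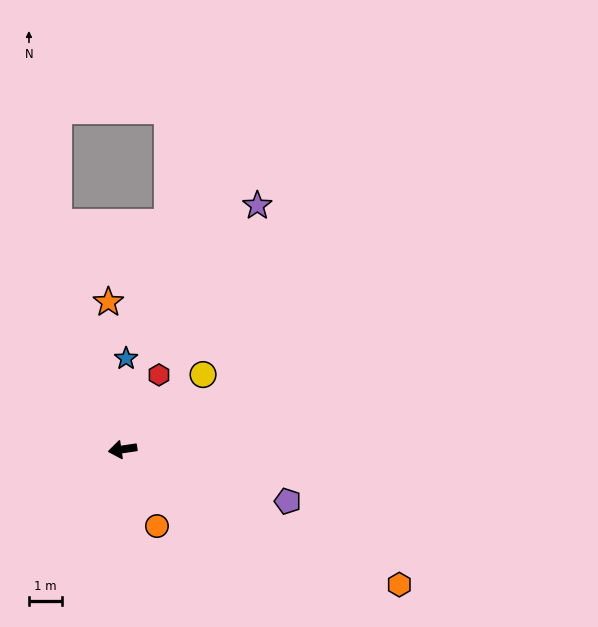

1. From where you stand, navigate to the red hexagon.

turn right 125°, forward 2.5 m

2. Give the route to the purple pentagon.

turn left 154°, forward 5.3 m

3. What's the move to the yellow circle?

turn right 146°, forward 3.4 m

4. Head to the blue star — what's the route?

turn right 101°, forward 2.8 m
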